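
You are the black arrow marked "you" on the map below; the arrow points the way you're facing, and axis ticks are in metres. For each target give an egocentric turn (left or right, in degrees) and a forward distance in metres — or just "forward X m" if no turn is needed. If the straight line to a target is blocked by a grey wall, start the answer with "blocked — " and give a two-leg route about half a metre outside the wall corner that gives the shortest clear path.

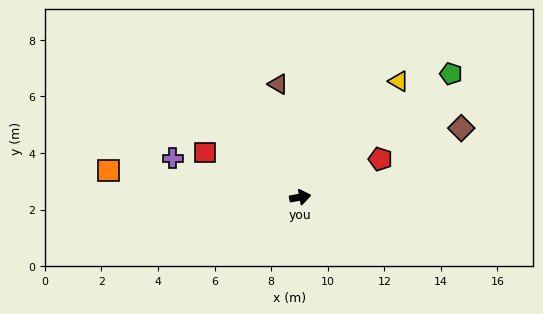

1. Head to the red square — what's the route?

turn left 145°, forward 3.7 m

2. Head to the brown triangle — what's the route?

turn left 91°, forward 4.1 m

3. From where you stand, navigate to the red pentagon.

turn left 15°, forward 3.1 m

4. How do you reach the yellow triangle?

turn left 40°, forward 5.4 m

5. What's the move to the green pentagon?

turn left 29°, forward 6.9 m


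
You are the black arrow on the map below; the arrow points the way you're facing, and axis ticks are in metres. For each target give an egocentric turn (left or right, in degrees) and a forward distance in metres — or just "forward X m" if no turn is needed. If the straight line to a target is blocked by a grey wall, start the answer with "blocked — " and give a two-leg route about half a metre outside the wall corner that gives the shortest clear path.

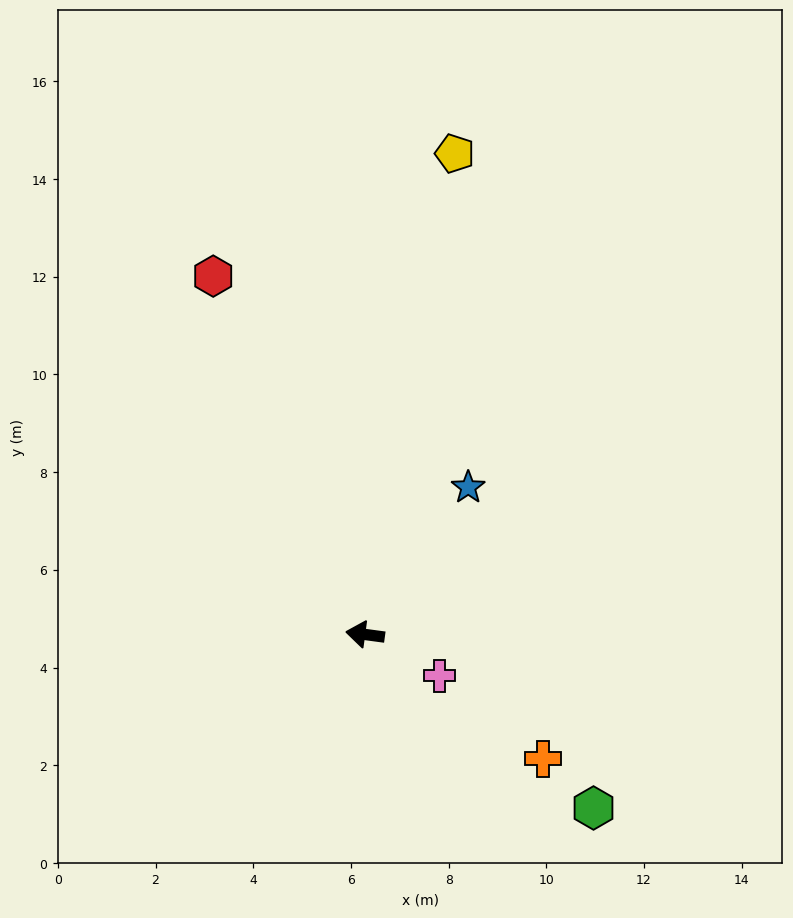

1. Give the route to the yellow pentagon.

turn right 93°, forward 10.0 m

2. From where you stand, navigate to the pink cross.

turn left 159°, forward 1.7 m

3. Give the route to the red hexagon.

turn right 59°, forward 8.0 m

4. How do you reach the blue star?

turn right 117°, forward 3.7 m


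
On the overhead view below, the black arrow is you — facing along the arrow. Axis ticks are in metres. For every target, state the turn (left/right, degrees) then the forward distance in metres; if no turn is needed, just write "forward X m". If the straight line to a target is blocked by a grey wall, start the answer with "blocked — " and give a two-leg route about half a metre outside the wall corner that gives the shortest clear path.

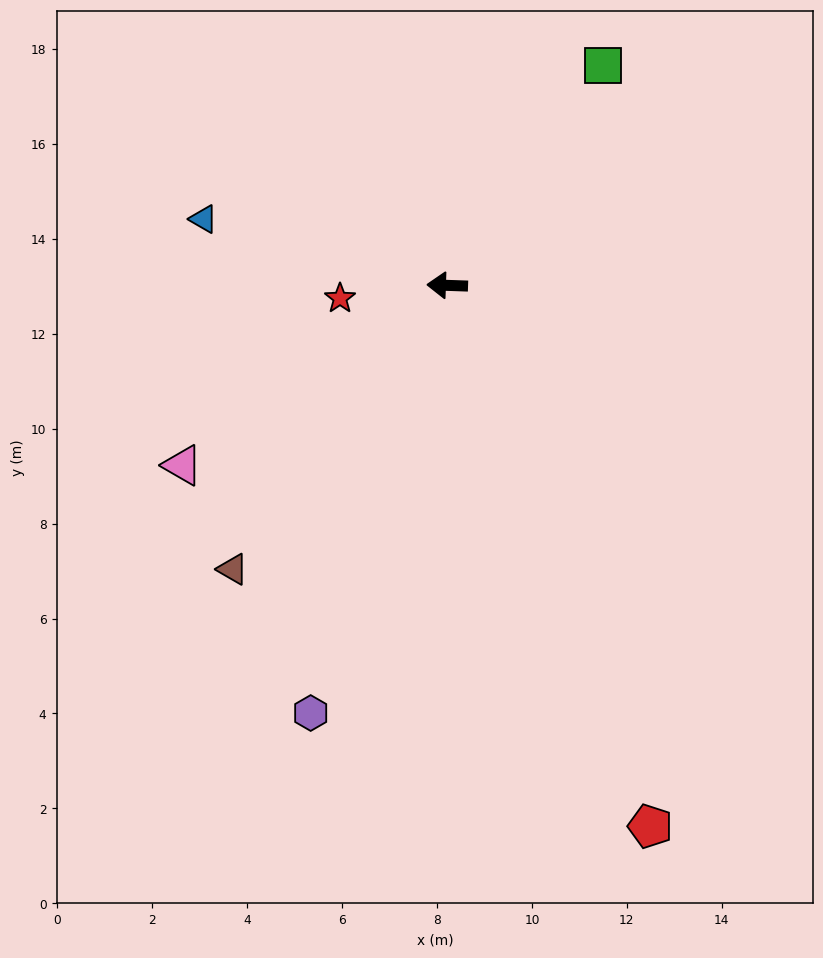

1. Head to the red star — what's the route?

turn left 9°, forward 2.3 m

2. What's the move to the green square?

turn right 123°, forward 5.7 m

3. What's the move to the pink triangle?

turn left 36°, forward 6.7 m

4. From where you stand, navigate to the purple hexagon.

turn left 74°, forward 9.5 m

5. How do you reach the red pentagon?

turn left 113°, forward 12.2 m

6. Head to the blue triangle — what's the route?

turn right 13°, forward 5.3 m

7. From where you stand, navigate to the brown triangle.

turn left 55°, forward 7.5 m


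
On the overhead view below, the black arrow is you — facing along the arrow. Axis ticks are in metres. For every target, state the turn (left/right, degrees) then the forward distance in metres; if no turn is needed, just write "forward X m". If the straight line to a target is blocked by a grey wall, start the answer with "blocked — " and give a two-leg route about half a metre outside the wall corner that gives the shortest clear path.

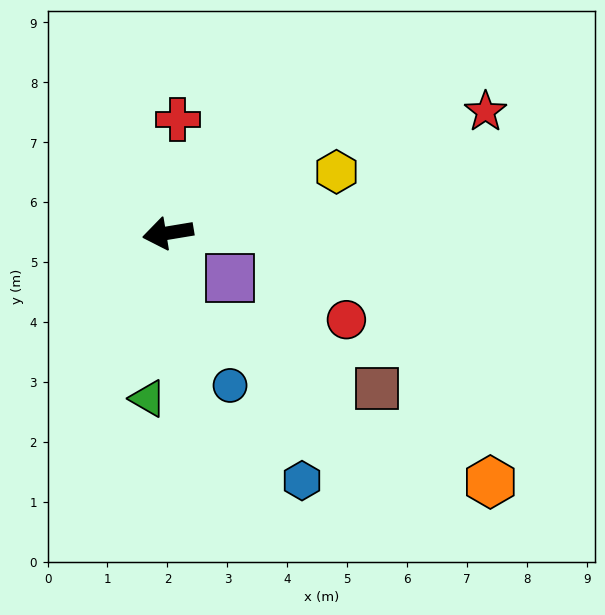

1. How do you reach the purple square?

turn left 135°, forward 1.3 m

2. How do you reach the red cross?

turn right 104°, forward 1.9 m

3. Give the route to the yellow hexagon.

turn right 169°, forward 3.0 m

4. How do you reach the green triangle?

turn left 74°, forward 2.8 m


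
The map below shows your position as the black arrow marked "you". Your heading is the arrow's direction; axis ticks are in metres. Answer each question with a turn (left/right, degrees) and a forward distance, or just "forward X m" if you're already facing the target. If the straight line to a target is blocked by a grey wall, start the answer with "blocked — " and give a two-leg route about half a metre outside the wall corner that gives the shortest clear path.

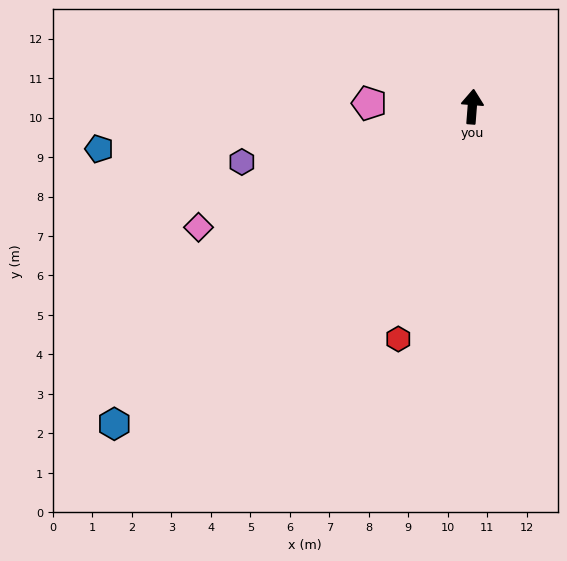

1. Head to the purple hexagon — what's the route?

turn left 108°, forward 6.0 m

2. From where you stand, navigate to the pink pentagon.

turn left 93°, forward 2.6 m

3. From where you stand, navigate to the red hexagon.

turn left 167°, forward 6.2 m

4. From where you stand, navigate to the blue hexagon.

turn left 136°, forward 12.1 m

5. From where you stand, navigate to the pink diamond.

turn left 118°, forward 7.6 m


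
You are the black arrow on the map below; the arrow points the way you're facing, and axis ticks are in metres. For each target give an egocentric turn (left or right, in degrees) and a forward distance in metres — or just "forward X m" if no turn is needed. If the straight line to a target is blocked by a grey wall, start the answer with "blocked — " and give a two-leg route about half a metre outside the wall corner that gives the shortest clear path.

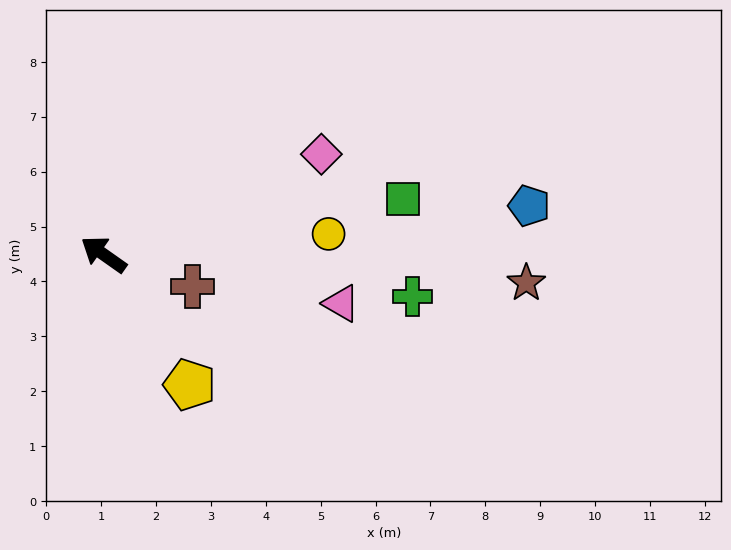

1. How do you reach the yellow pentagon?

turn left 159°, forward 2.8 m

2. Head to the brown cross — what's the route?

turn right 165°, forward 1.7 m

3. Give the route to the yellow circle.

turn right 140°, forward 4.1 m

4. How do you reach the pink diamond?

turn right 120°, forward 4.4 m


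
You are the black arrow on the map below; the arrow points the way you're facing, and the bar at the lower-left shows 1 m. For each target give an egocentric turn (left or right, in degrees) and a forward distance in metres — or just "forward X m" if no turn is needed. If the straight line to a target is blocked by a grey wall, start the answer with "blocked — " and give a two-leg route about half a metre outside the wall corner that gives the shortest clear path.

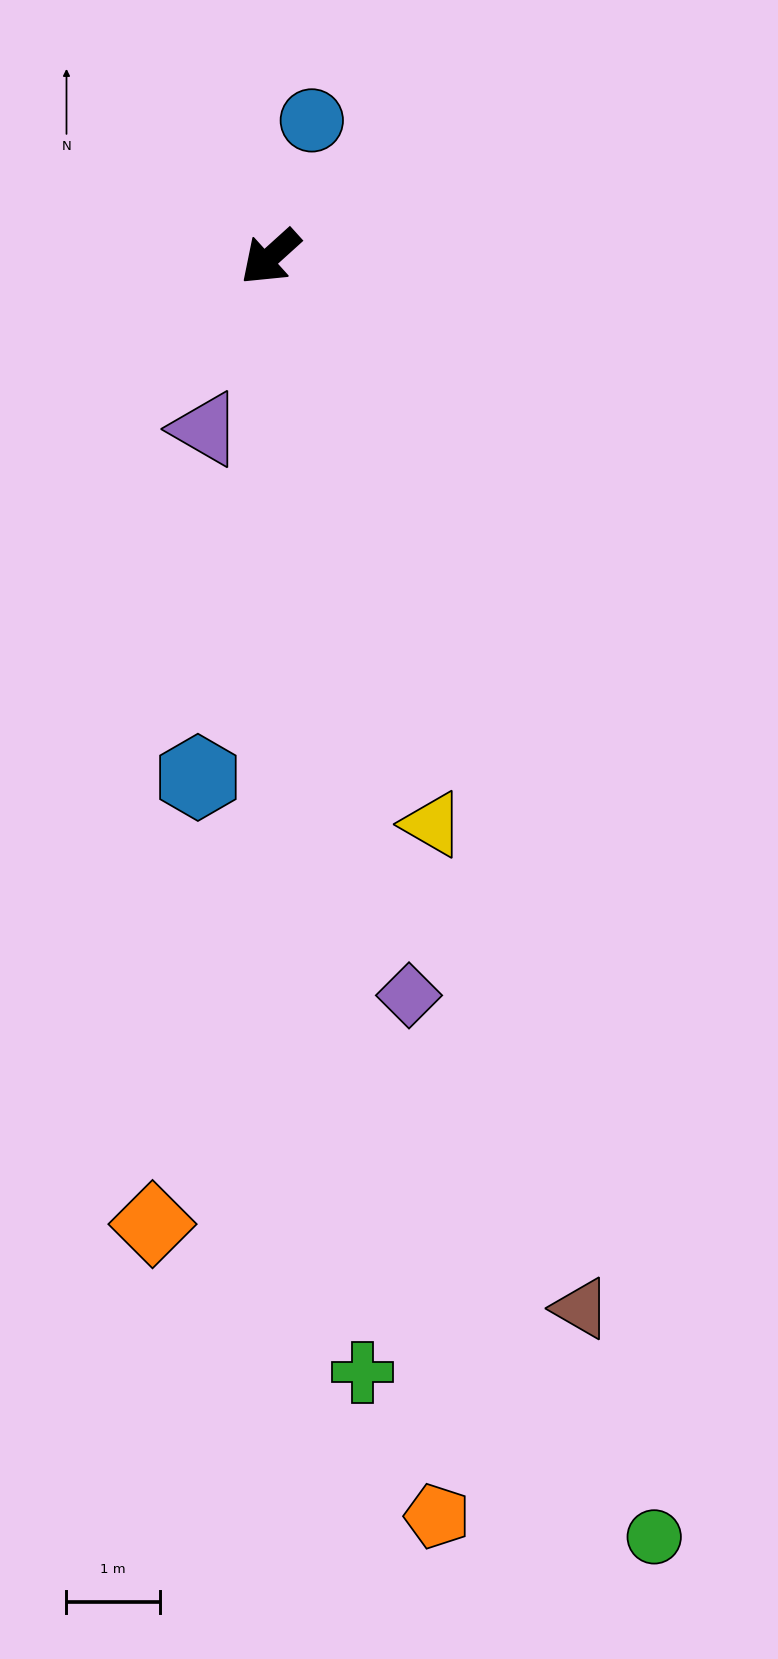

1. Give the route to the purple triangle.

turn left 27°, forward 2.0 m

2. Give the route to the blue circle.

turn right 149°, forward 1.5 m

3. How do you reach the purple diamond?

turn left 59°, forward 8.1 m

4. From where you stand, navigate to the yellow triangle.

turn left 64°, forward 6.3 m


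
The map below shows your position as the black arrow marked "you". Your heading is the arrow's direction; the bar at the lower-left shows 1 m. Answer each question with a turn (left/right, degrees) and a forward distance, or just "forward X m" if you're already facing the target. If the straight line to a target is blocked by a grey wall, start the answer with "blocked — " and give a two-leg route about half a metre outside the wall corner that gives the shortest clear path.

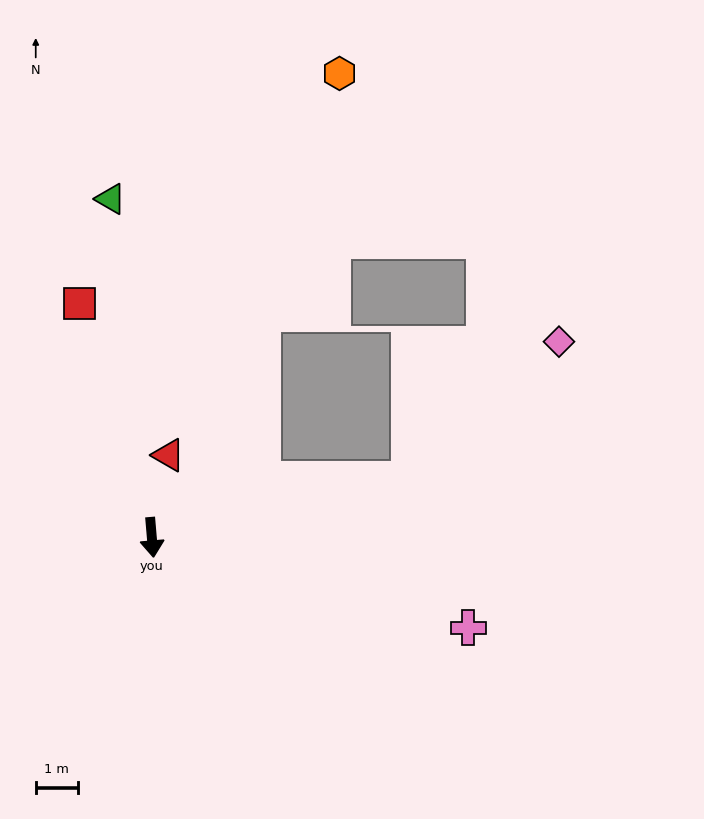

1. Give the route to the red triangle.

turn left 164°, forward 2.0 m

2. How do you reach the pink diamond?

blocked — turn left 98°, forward 6.2 m, then turn left 30°, forward 4.8 m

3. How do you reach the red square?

turn right 168°, forward 5.8 m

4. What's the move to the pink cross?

turn left 69°, forward 7.8 m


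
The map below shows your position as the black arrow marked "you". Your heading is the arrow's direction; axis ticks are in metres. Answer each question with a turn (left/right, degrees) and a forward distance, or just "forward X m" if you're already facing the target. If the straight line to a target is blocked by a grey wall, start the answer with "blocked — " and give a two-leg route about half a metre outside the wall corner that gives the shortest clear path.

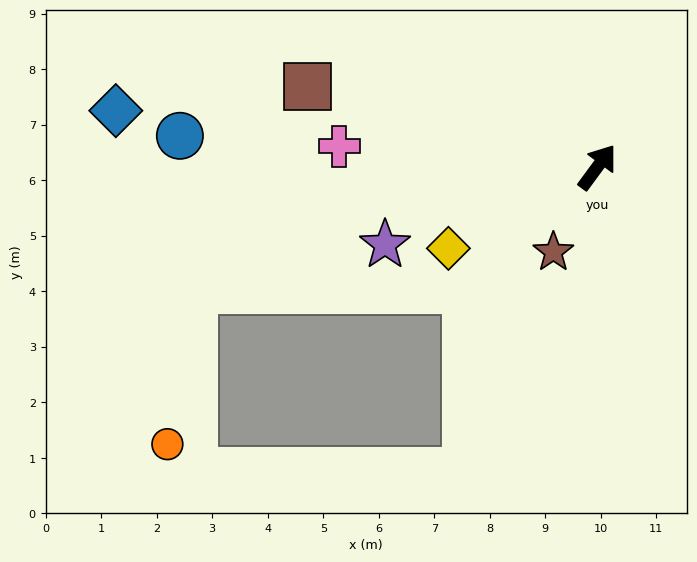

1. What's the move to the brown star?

turn right 171°, forward 1.7 m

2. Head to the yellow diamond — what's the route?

turn left 155°, forward 3.1 m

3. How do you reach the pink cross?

turn left 122°, forward 4.7 m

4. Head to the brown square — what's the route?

turn left 111°, forward 5.4 m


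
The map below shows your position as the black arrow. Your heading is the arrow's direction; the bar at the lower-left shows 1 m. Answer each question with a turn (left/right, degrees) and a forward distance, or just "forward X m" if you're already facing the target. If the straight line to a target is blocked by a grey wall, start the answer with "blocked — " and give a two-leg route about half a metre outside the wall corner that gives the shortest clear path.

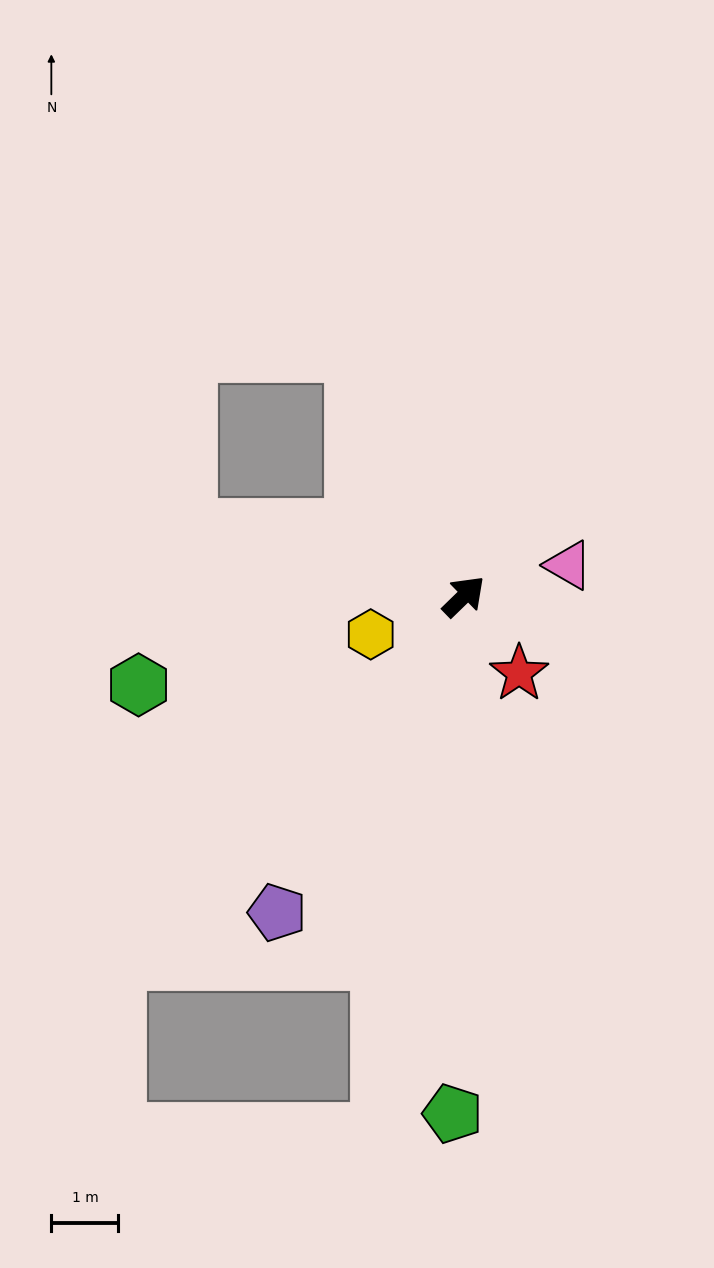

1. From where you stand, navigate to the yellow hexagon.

turn left 158°, forward 1.5 m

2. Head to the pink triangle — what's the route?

turn right 28°, forward 1.6 m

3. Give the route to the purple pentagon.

turn right 165°, forward 5.5 m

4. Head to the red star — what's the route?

turn right 99°, forward 1.4 m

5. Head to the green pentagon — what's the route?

turn right 135°, forward 7.7 m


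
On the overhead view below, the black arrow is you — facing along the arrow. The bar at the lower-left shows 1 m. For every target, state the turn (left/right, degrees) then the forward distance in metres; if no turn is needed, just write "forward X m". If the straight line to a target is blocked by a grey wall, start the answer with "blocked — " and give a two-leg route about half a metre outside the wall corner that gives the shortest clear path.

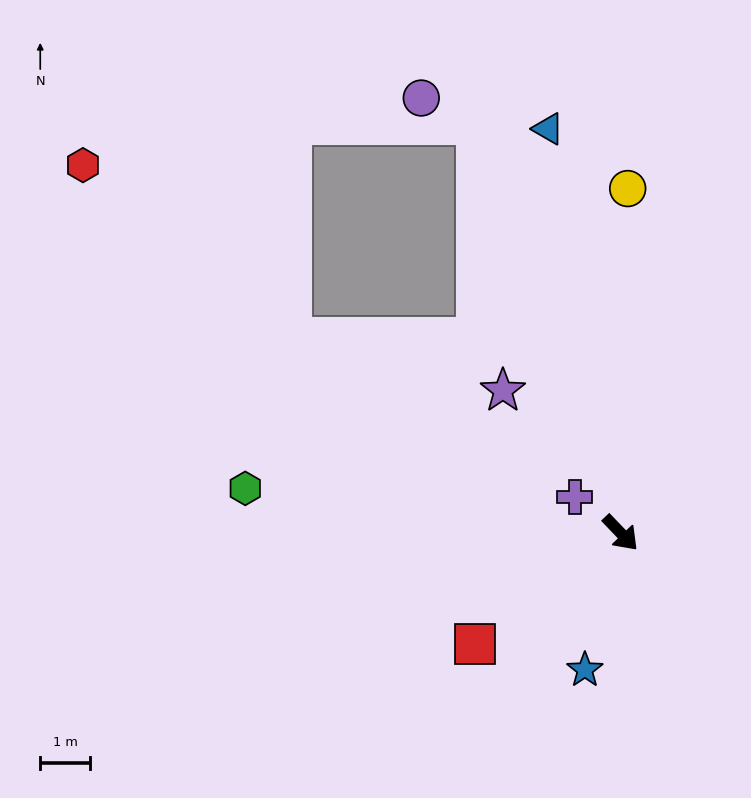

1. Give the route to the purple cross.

turn right 172°, forward 1.2 m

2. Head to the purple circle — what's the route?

blocked — turn left 155°, forward 8.7 m, then turn left 47°, forward 1.2 m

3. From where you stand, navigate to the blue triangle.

turn left 146°, forward 8.2 m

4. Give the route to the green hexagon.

turn right 141°, forward 7.6 m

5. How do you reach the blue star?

turn right 58°, forward 2.8 m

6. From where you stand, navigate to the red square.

turn right 97°, forward 3.7 m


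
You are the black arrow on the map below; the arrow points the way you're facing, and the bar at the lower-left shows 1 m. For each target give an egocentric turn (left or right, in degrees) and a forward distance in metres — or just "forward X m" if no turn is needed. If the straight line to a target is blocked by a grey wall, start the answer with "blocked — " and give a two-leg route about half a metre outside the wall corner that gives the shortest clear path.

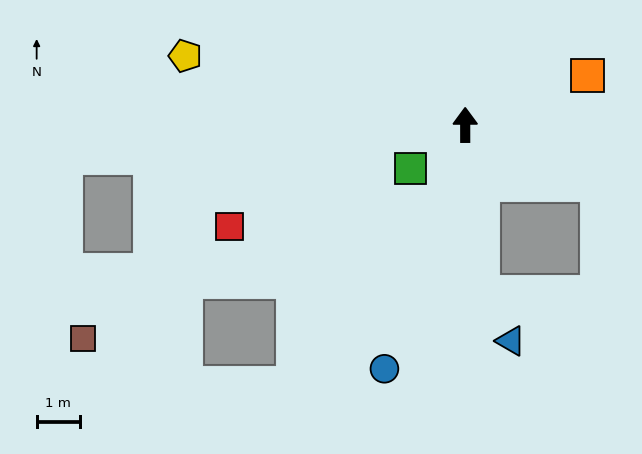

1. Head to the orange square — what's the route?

turn right 68°, forward 3.1 m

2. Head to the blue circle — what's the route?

turn left 162°, forward 5.9 m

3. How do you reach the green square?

turn left 128°, forward 1.6 m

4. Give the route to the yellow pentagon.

turn left 76°, forward 6.7 m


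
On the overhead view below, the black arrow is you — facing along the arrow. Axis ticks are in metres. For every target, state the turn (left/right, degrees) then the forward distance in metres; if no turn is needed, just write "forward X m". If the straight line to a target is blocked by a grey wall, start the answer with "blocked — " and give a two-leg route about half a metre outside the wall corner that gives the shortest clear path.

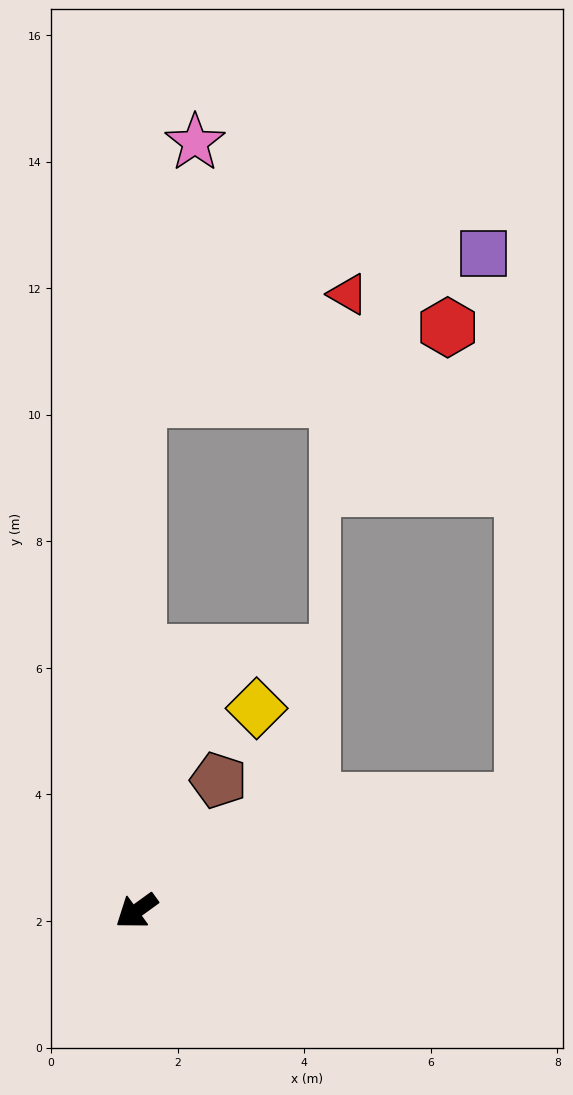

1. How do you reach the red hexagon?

blocked — turn right 126°, forward 8.1 m, then turn right 77°, forward 5.0 m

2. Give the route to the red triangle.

blocked — turn right 126°, forward 8.1 m, then turn right 63°, forward 3.7 m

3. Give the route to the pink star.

blocked — turn right 126°, forward 8.1 m, then turn right 12°, forward 4.2 m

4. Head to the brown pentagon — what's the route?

turn right 158°, forward 2.4 m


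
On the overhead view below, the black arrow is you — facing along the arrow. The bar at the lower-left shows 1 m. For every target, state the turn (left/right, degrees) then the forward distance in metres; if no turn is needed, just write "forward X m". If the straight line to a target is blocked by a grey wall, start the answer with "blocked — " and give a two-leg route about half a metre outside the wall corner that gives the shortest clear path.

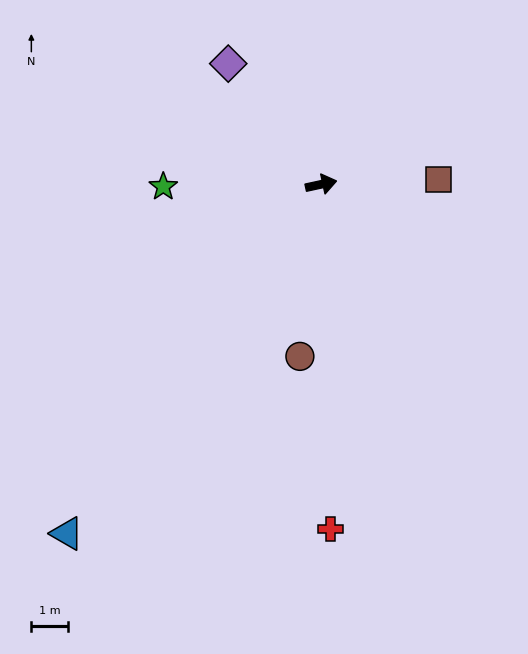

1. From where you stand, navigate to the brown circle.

turn right 109°, forward 4.7 m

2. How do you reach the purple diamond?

turn left 115°, forward 4.1 m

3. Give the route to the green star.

turn left 169°, forward 4.2 m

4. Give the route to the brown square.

turn right 10°, forward 3.2 m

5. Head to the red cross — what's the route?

turn right 101°, forward 9.3 m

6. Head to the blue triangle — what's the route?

turn right 138°, forward 11.6 m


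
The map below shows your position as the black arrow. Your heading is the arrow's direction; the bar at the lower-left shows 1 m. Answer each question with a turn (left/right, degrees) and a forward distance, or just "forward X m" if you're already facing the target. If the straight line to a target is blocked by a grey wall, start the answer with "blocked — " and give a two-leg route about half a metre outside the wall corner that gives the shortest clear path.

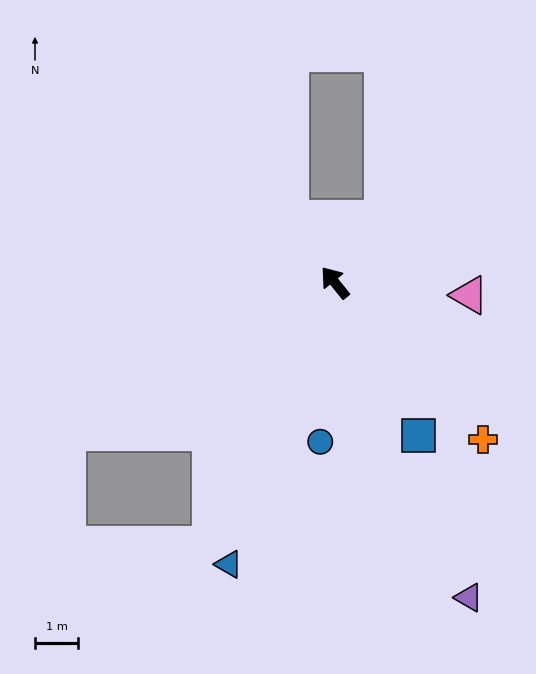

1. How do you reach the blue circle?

turn left 136°, forward 3.7 m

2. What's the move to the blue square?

turn left 170°, forward 4.0 m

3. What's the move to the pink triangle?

turn right 134°, forward 3.1 m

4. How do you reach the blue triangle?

turn left 120°, forward 7.0 m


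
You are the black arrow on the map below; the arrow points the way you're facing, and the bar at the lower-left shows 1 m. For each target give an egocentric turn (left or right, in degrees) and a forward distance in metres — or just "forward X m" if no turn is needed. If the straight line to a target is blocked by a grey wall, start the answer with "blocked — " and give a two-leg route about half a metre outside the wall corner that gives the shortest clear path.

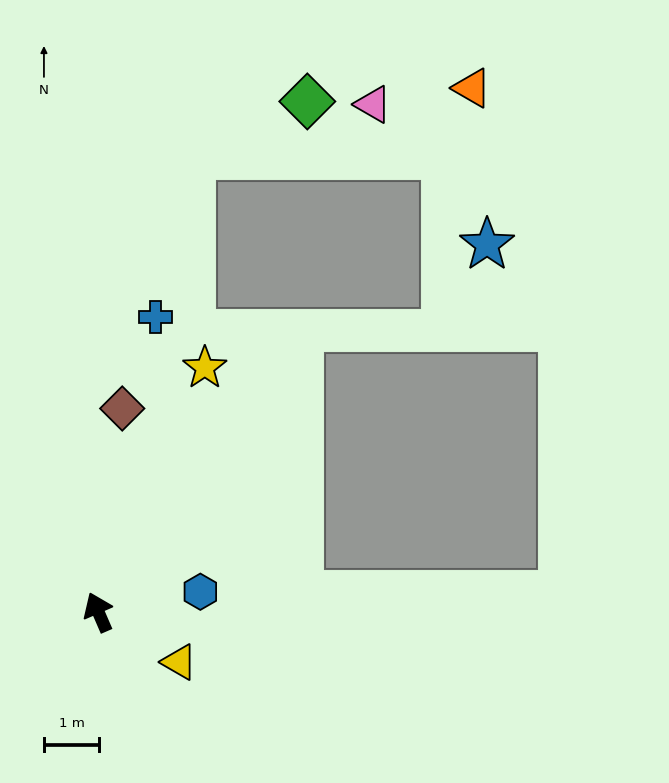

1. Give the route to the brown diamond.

turn right 30°, forward 3.7 m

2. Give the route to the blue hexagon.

turn right 102°, forward 1.9 m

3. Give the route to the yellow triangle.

turn right 145°, forward 1.7 m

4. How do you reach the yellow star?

turn right 47°, forward 4.8 m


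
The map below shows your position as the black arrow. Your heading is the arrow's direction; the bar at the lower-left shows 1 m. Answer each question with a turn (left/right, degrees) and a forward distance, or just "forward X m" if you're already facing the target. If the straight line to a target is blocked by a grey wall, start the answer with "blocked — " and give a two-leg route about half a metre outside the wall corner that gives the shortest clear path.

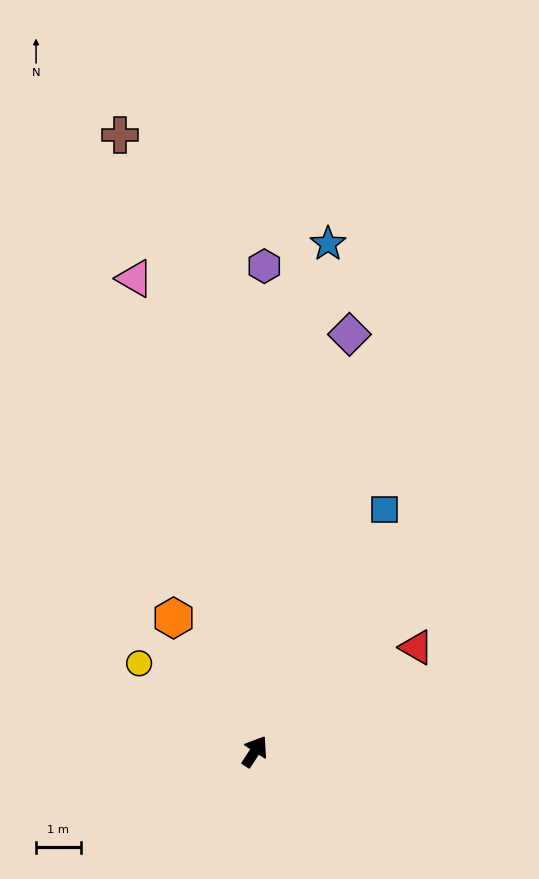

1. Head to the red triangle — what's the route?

turn right 24°, forward 4.3 m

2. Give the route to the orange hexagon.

turn left 64°, forward 3.5 m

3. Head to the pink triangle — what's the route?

turn left 47°, forward 10.9 m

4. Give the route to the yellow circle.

turn left 86°, forward 3.2 m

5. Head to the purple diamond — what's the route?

turn left 20°, forward 9.5 m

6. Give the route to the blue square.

turn left 5°, forward 6.1 m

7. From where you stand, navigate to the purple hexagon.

turn left 32°, forward 10.8 m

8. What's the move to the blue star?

turn left 25°, forward 11.4 m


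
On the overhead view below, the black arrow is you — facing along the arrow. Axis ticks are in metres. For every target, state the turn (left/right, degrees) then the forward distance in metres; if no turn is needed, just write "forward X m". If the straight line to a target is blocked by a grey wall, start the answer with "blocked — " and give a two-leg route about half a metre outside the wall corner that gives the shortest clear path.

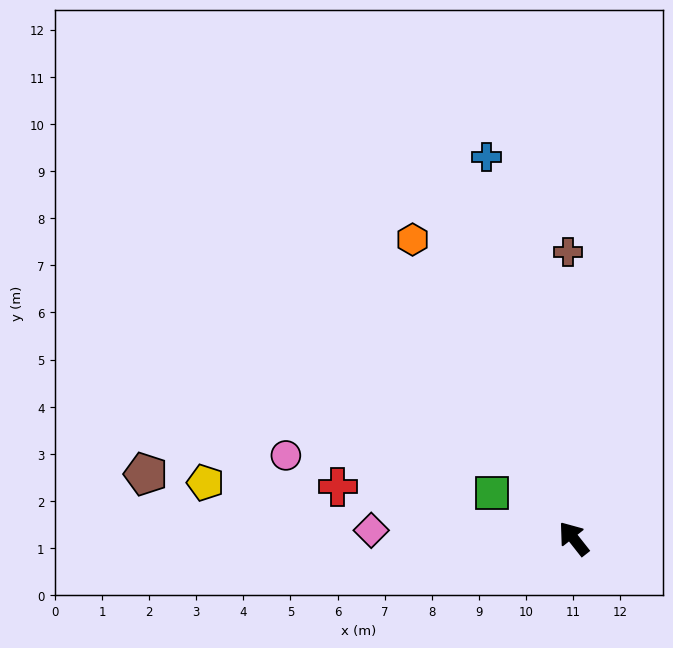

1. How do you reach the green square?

turn left 23°, forward 2.0 m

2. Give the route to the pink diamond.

turn left 49°, forward 4.3 m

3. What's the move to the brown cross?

turn right 37°, forward 6.1 m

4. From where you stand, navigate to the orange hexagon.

turn right 10°, forward 7.2 m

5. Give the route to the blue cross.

turn right 25°, forward 8.3 m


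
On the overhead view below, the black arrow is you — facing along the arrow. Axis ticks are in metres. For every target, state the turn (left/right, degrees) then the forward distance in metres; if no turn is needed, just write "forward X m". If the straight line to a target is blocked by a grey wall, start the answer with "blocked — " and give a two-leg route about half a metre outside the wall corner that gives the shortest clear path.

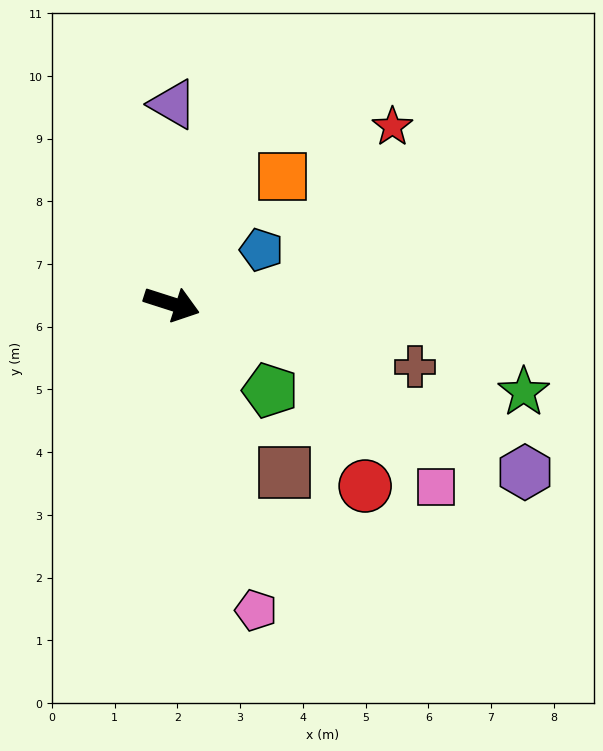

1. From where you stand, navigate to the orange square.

turn left 67°, forward 2.7 m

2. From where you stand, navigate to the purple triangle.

turn left 107°, forward 3.2 m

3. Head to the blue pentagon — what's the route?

turn left 49°, forward 1.7 m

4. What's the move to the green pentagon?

turn right 24°, forward 2.1 m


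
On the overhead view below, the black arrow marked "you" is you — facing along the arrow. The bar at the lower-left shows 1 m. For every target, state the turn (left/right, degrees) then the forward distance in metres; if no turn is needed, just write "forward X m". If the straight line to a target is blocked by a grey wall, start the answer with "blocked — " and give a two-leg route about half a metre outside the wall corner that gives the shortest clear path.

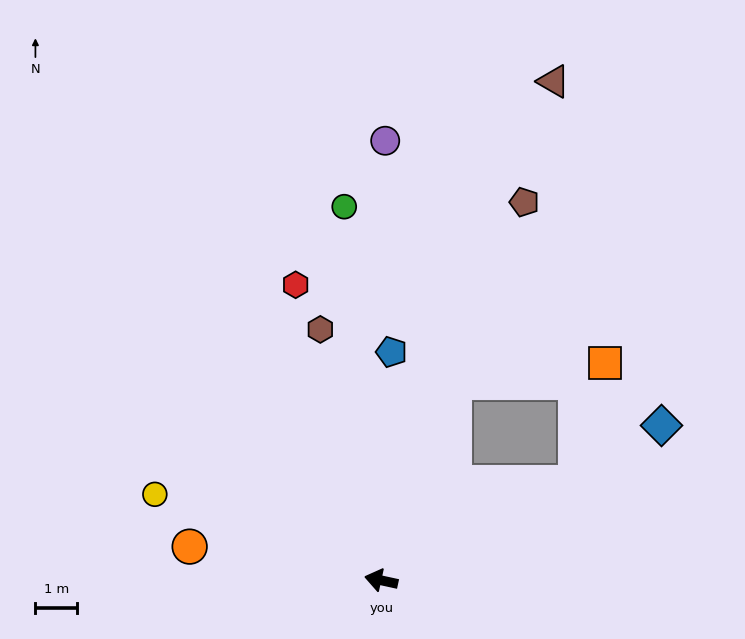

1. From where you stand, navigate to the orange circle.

turn left 2°, forward 4.7 m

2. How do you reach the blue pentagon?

turn right 80°, forward 5.5 m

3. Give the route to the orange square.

blocked — turn right 141°, forward 5.2 m, then turn left 50°, forward 3.0 m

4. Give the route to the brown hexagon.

turn right 64°, forward 6.2 m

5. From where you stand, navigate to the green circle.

turn right 72°, forward 9.0 m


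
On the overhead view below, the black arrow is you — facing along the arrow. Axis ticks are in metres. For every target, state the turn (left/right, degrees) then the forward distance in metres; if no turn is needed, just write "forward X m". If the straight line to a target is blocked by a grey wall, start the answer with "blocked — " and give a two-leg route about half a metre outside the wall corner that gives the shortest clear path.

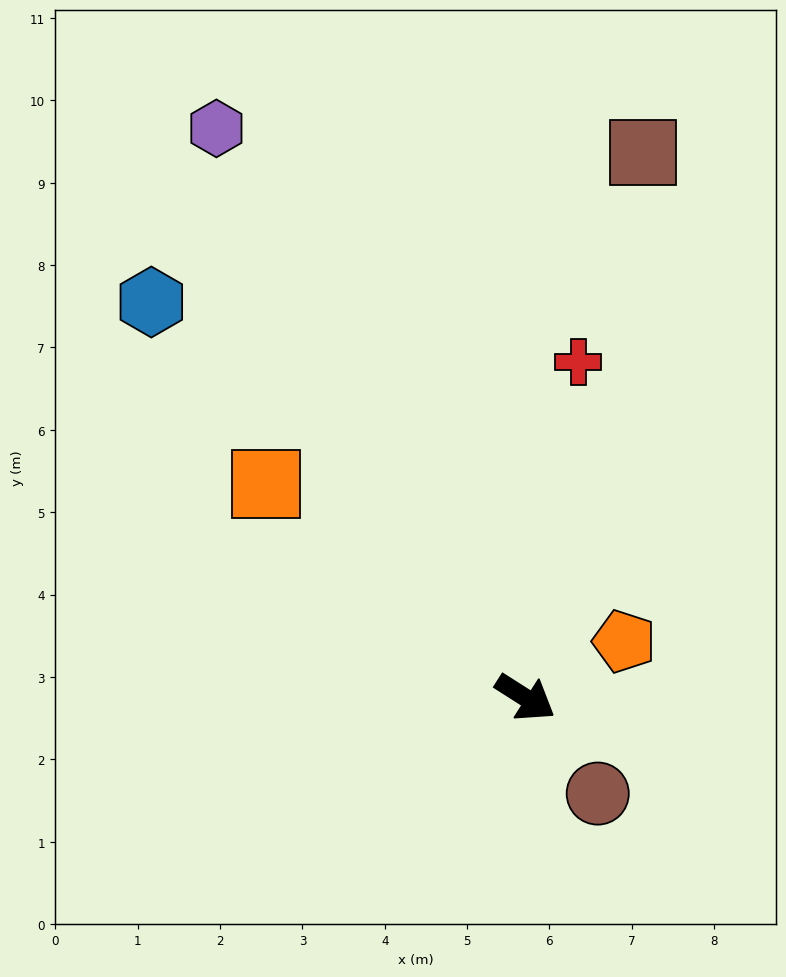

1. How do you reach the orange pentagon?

turn left 62°, forward 1.4 m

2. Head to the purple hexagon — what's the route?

turn left 151°, forward 7.9 m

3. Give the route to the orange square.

turn left 173°, forward 4.1 m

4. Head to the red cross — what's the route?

turn left 114°, forward 4.1 m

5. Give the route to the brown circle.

turn right 21°, forward 1.5 m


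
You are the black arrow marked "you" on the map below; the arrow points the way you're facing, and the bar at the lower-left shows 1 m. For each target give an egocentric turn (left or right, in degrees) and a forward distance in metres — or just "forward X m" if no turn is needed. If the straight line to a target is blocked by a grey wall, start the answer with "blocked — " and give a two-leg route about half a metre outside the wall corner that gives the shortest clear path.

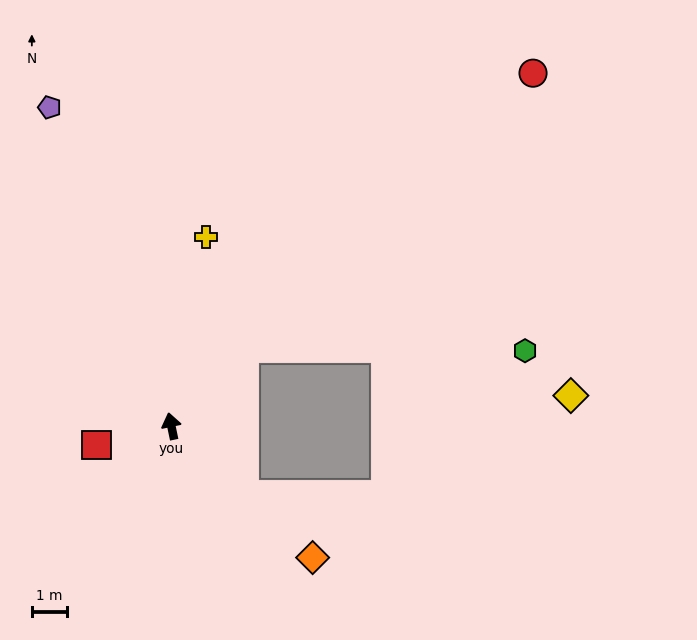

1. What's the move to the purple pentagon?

turn left 9°, forward 9.8 m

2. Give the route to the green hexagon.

blocked — turn right 55°, forward 3.1 m, then turn right 47°, forward 8.0 m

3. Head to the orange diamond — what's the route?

turn right 145°, forward 5.5 m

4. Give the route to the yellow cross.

turn right 22°, forward 5.5 m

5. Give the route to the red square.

turn left 92°, forward 2.2 m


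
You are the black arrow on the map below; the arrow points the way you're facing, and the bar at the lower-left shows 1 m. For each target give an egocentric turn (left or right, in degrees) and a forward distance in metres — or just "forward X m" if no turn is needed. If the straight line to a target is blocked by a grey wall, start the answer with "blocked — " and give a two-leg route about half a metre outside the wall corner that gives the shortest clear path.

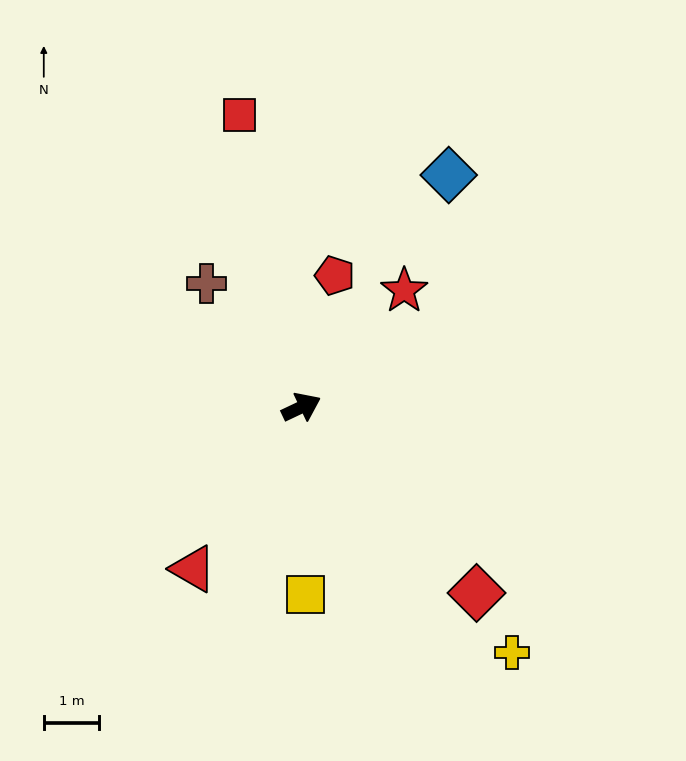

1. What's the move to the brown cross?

turn left 102°, forward 2.8 m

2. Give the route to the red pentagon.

turn left 50°, forward 2.5 m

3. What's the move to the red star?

turn left 23°, forward 2.8 m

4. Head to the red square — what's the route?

turn left 77°, forward 5.4 m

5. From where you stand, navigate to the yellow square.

turn right 114°, forward 3.4 m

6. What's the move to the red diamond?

turn right 72°, forward 4.6 m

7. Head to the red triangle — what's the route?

turn right 149°, forward 3.5 m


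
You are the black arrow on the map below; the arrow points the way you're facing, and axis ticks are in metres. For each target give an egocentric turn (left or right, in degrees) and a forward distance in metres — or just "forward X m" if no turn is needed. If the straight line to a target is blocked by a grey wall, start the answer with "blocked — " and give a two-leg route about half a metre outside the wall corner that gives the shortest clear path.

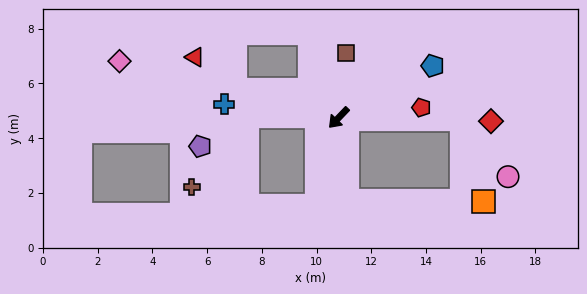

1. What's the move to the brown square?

turn right 143°, forward 2.4 m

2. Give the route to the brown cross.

blocked — turn right 47°, forward 3.3 m, then turn left 52°, forward 3.3 m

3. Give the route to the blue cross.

turn right 53°, forward 4.2 m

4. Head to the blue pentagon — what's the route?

turn left 163°, forward 3.9 m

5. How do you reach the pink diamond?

turn right 61°, forward 8.3 m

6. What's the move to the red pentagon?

turn left 141°, forward 3.0 m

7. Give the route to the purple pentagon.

blocked — turn right 47°, forward 3.3 m, then turn left 33°, forward 2.1 m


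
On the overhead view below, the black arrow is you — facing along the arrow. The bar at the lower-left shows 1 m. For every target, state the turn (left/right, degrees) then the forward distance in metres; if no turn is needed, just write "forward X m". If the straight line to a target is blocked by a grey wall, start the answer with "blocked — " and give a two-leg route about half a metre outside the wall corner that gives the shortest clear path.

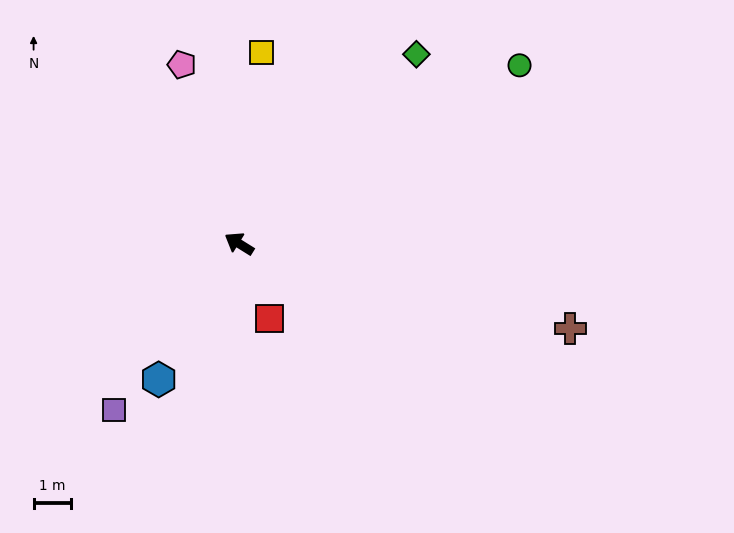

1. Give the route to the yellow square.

turn right 65°, forward 5.1 m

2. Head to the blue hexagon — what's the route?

turn left 91°, forward 4.2 m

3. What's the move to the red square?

turn left 144°, forward 2.1 m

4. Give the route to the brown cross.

turn right 162°, forward 9.0 m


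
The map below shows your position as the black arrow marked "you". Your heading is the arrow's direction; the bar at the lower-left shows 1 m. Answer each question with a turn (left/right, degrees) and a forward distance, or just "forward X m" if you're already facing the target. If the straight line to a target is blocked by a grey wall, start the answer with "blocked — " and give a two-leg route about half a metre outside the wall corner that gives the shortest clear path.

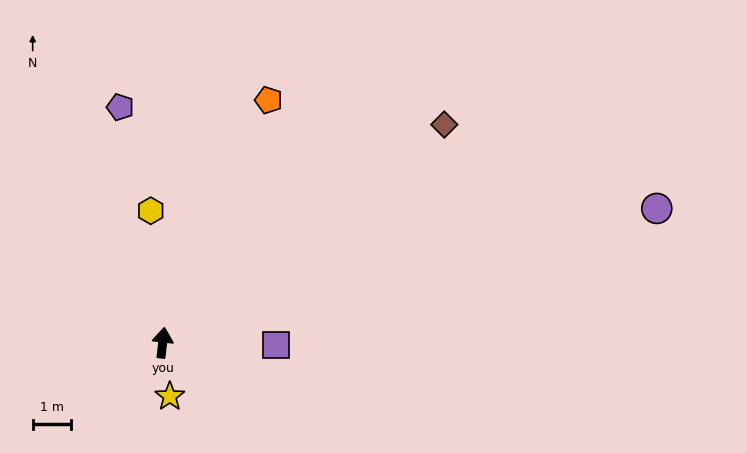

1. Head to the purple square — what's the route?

turn right 85°, forward 3.0 m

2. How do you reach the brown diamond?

turn right 46°, forward 9.4 m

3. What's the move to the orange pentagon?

turn right 17°, forward 7.0 m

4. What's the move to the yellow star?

turn right 166°, forward 1.4 m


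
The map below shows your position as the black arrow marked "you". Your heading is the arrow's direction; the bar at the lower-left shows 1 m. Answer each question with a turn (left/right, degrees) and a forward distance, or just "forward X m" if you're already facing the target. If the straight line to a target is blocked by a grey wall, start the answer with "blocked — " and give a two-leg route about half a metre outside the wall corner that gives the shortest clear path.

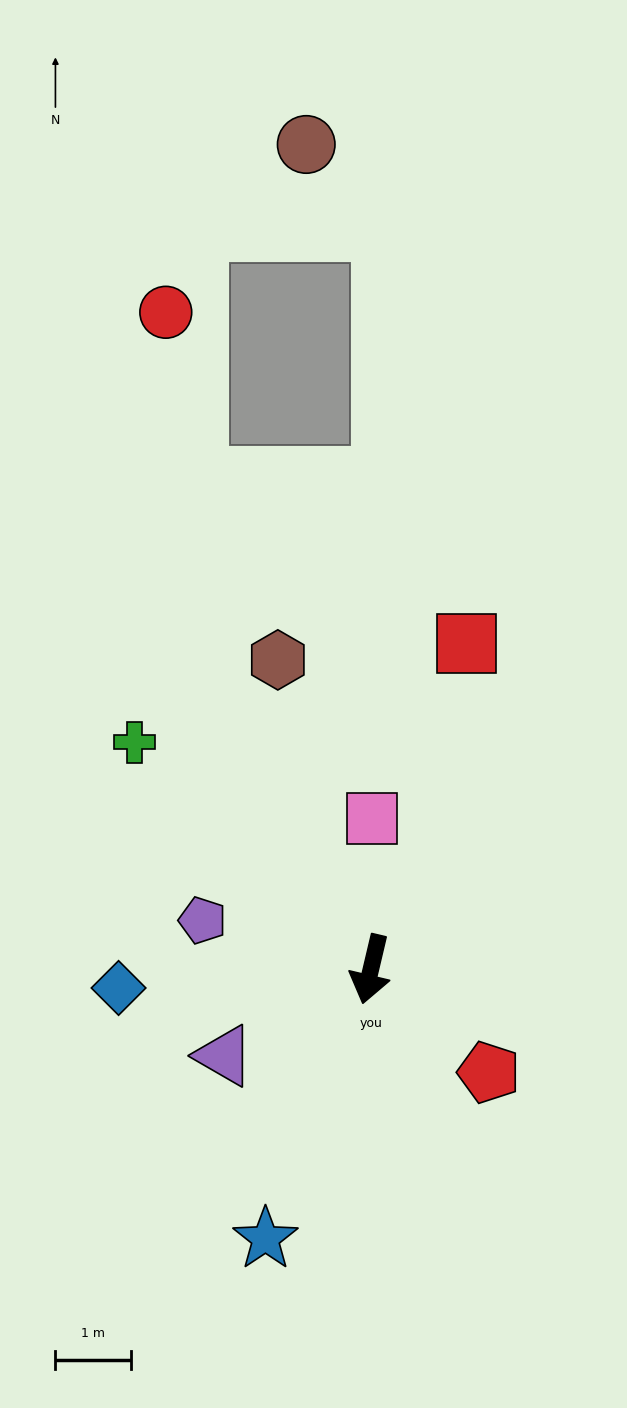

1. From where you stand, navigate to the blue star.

turn right 8°, forward 3.8 m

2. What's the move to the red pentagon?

turn left 62°, forward 2.1 m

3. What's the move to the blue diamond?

turn right 72°, forward 3.3 m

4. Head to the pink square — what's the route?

turn right 167°, forward 2.0 m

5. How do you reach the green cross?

turn right 121°, forward 4.3 m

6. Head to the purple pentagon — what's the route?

turn right 93°, forward 2.3 m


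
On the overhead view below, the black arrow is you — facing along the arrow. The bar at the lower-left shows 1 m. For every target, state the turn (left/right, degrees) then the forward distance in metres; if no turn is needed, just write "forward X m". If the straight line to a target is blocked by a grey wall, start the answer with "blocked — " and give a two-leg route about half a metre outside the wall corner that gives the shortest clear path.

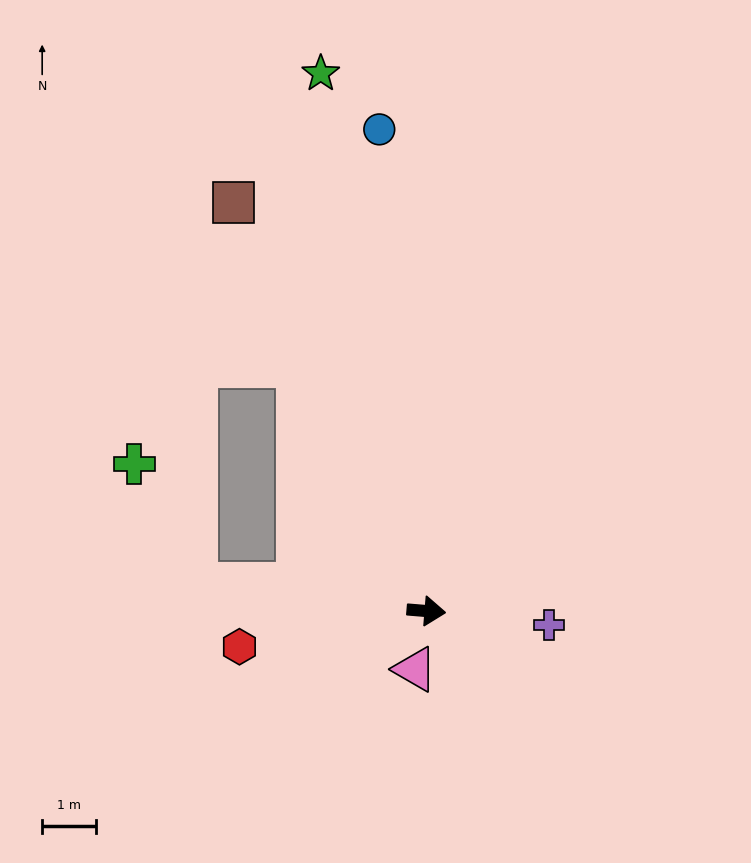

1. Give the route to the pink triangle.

turn right 96°, forward 1.1 m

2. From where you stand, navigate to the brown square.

turn left 120°, forward 8.4 m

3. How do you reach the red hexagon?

turn right 165°, forward 3.5 m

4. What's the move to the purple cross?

forward 2.3 m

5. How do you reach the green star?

turn left 106°, forward 10.2 m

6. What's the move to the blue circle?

turn left 100°, forward 9.0 m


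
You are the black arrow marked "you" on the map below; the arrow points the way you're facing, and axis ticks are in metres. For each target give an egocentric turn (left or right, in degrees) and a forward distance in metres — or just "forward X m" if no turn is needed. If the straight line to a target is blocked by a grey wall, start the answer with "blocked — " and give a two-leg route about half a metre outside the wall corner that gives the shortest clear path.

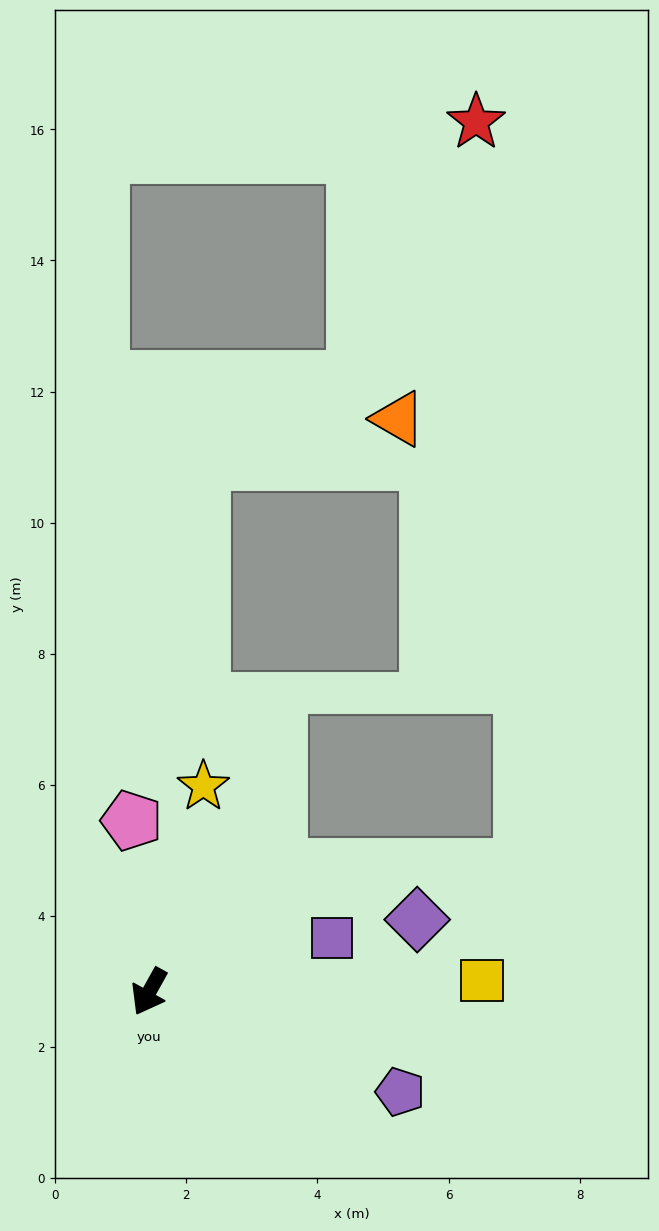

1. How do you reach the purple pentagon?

turn left 97°, forward 4.1 m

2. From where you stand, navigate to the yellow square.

turn left 121°, forward 5.1 m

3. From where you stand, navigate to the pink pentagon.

turn right 145°, forward 2.6 m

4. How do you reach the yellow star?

turn right 166°, forward 3.2 m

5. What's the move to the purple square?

turn left 135°, forward 2.9 m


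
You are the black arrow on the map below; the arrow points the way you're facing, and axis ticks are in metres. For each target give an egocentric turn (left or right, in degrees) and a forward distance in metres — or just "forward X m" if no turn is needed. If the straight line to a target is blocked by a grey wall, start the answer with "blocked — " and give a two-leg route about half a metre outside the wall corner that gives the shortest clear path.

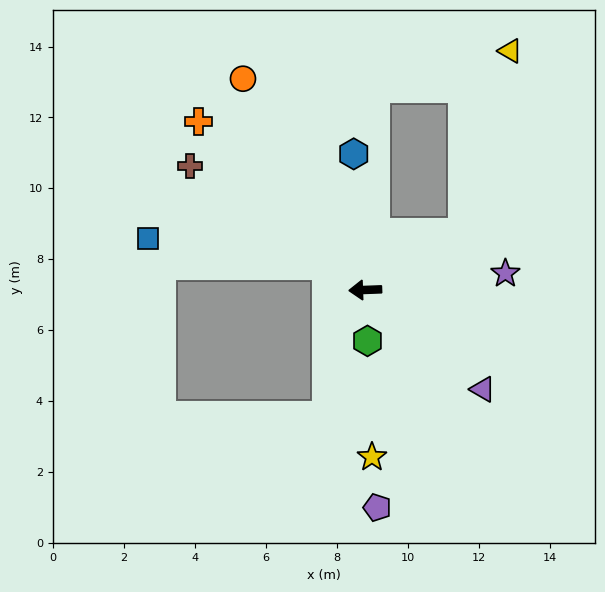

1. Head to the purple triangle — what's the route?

turn left 138°, forward 4.3 m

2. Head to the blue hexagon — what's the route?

turn right 87°, forward 3.8 m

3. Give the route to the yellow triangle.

blocked — turn right 152°, forward 3.2 m, then turn left 45°, forward 5.3 m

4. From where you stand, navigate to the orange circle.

turn right 62°, forward 6.9 m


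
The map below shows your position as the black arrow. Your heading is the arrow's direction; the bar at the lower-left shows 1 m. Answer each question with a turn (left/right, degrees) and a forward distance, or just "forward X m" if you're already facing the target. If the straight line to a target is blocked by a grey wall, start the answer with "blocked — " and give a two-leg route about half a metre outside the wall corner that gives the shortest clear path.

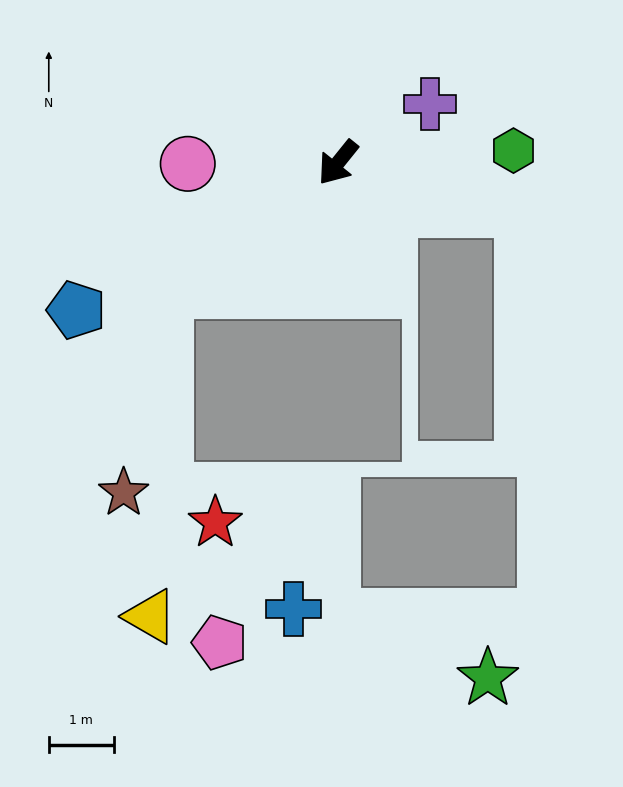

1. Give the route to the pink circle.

turn right 51°, forward 2.3 m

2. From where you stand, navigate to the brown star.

blocked — turn right 14°, forward 3.3 m, then turn left 41°, forward 3.2 m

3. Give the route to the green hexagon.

turn left 133°, forward 2.7 m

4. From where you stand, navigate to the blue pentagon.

turn right 22°, forward 4.6 m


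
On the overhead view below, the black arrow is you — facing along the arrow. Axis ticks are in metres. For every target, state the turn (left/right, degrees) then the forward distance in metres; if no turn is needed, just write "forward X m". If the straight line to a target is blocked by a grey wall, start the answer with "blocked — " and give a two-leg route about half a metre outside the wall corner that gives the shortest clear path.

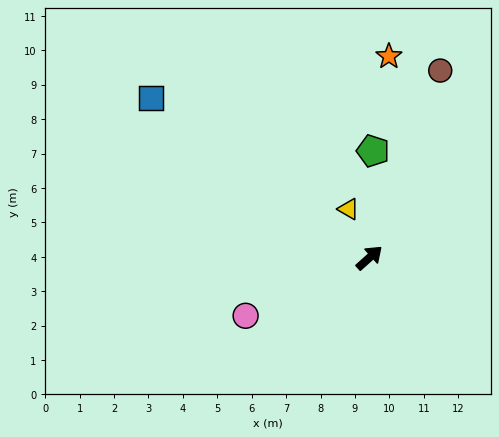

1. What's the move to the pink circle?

turn left 163°, forward 4.0 m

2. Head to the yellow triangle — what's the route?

turn left 71°, forward 1.5 m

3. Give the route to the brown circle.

turn left 27°, forward 5.8 m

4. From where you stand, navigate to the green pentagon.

turn left 46°, forward 3.1 m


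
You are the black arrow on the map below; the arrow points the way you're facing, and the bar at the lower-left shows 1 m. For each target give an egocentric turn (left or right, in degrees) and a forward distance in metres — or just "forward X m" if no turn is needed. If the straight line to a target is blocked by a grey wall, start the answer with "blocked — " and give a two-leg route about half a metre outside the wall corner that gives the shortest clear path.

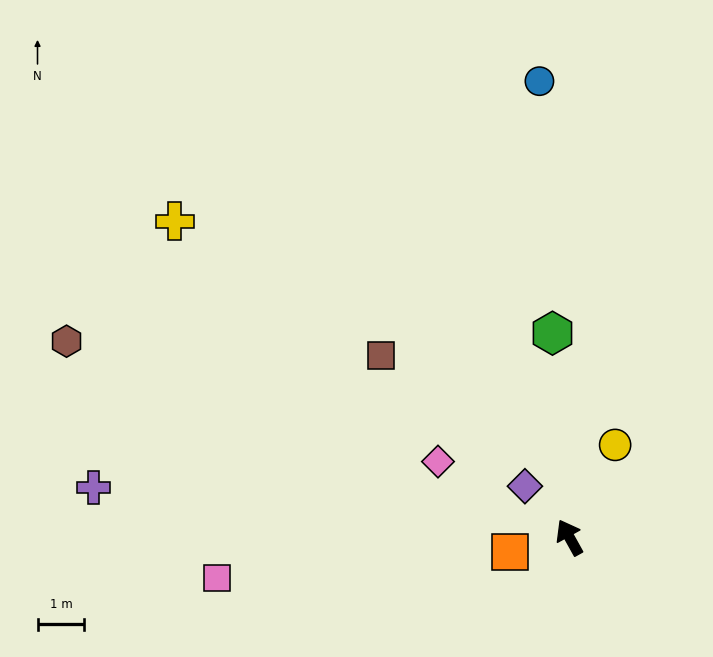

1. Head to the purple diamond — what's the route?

turn left 12°, forward 1.4 m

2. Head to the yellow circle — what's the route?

turn right 55°, forward 2.2 m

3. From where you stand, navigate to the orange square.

turn left 74°, forward 1.3 m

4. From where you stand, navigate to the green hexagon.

turn right 24°, forward 4.4 m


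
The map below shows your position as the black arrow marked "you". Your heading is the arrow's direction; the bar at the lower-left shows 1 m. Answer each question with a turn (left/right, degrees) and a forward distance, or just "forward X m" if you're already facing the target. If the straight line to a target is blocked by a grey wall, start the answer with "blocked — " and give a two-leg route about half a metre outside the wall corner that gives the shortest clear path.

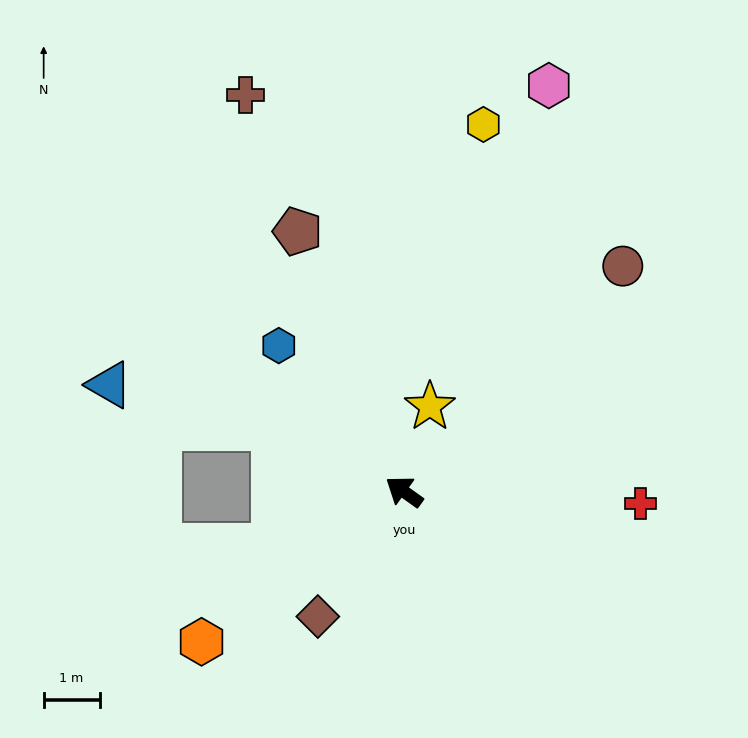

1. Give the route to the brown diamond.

turn left 91°, forward 2.7 m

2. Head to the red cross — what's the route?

turn right 147°, forward 4.2 m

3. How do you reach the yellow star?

turn right 71°, forward 1.6 m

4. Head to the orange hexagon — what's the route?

turn left 72°, forward 4.5 m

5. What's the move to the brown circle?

turn right 99°, forward 5.6 m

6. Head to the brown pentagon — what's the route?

turn right 32°, forward 5.0 m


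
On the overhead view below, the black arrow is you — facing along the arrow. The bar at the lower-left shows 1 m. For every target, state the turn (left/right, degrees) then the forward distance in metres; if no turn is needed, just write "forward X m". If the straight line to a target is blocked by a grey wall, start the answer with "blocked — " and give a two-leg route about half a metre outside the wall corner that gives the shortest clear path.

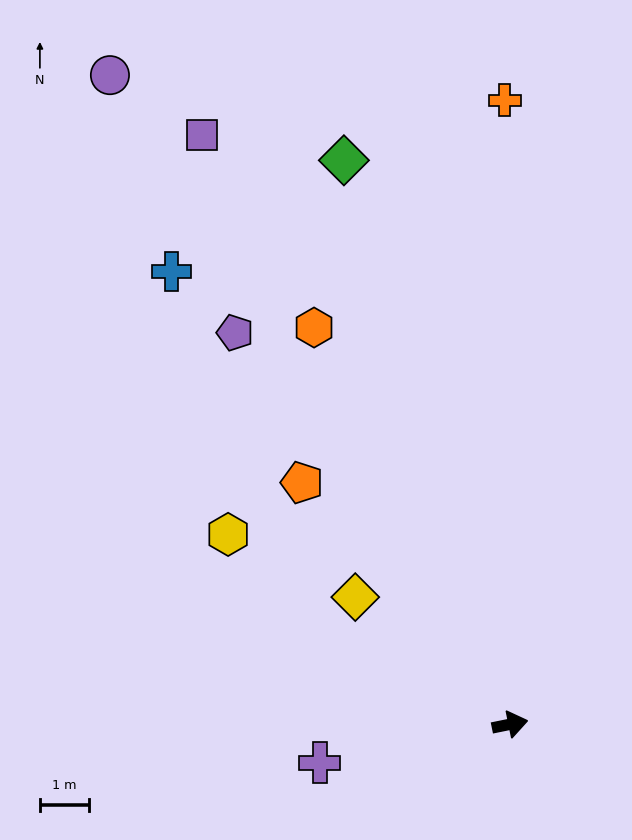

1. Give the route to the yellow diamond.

turn left 129°, forward 4.1 m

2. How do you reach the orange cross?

turn left 79°, forward 12.6 m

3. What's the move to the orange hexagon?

turn left 105°, forward 9.0 m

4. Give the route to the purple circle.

turn left 110°, forward 15.4 m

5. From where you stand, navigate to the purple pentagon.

turn left 114°, forward 9.7 m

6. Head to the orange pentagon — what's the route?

turn left 119°, forward 6.5 m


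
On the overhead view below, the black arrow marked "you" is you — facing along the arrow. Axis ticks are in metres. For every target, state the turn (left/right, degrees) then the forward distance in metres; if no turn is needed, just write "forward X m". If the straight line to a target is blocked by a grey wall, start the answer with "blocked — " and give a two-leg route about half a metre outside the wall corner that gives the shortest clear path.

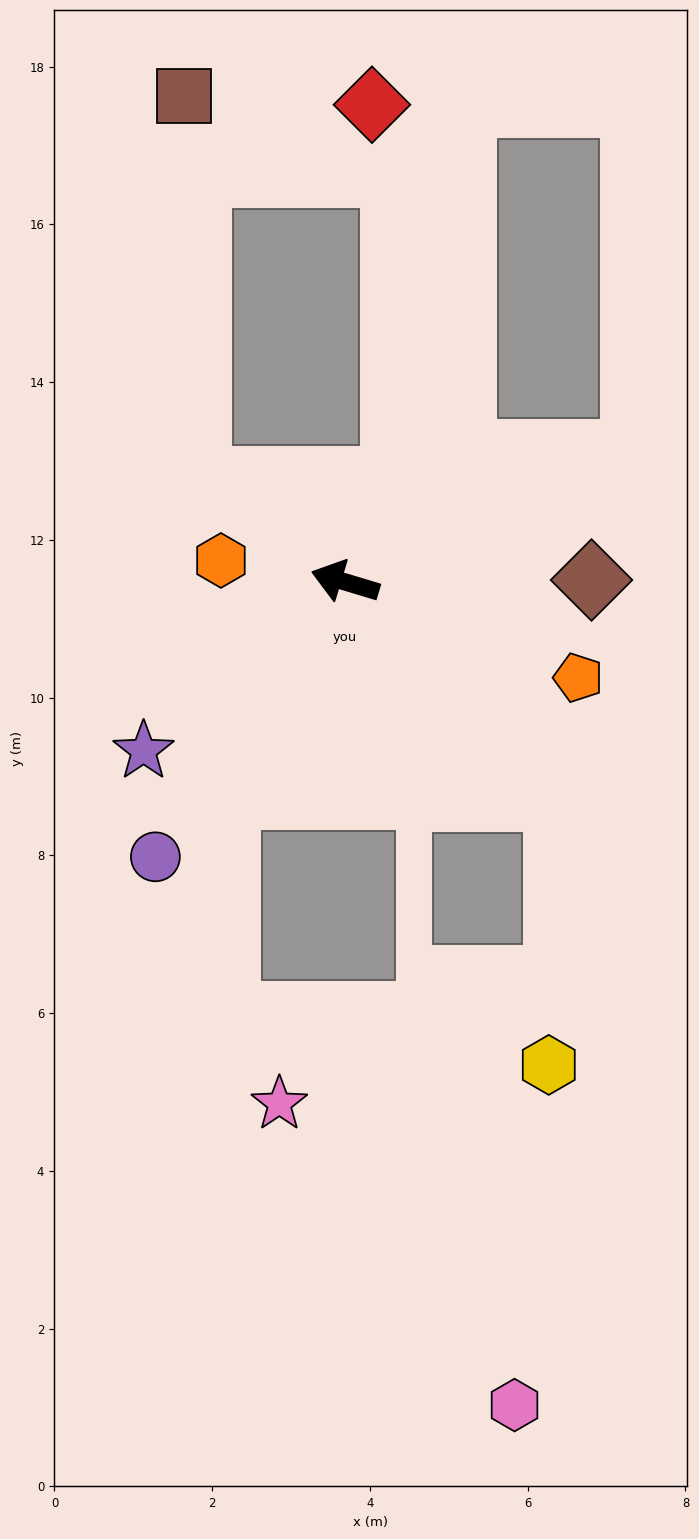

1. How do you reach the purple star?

turn left 57°, forward 3.3 m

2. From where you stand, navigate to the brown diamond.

turn right 163°, forward 3.1 m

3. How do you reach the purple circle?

turn left 72°, forward 4.2 m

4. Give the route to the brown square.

blocked — turn right 18°, forward 2.3 m, then turn right 53°, forward 4.9 m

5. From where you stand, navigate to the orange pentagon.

turn left 174°, forward 3.2 m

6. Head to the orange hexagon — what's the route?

turn left 7°, forward 1.6 m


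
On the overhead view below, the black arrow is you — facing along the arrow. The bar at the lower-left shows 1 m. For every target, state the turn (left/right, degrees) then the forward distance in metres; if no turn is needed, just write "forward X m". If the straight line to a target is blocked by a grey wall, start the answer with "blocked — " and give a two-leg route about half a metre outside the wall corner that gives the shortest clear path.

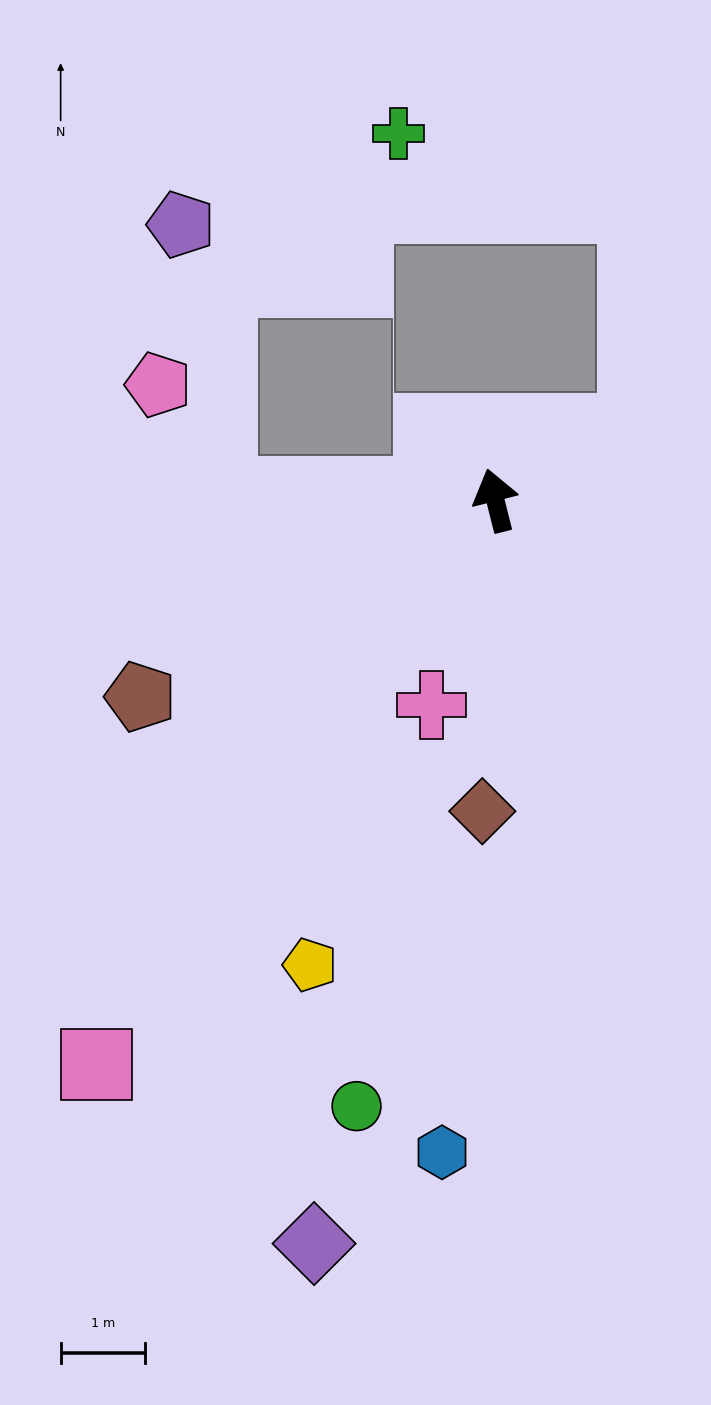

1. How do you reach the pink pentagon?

blocked — turn left 74°, forward 3.3 m, then turn right 58°, forward 1.5 m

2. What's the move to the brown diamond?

turn left 163°, forward 3.7 m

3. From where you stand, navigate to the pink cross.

turn left 149°, forward 2.5 m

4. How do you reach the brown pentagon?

turn left 105°, forward 4.8 m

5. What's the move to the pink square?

turn left 131°, forward 8.2 m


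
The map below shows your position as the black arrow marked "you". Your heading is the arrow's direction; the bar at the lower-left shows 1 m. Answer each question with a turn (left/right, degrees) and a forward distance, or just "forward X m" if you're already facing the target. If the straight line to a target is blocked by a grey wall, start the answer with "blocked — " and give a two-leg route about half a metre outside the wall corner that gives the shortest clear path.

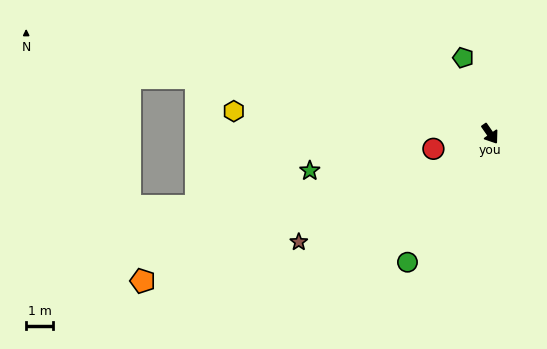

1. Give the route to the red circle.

turn right 110°, forward 2.2 m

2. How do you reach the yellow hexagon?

turn right 130°, forward 9.5 m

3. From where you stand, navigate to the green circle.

turn right 68°, forward 5.6 m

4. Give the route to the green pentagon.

turn left 165°, forward 3.0 m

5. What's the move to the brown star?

turn right 95°, forward 8.1 m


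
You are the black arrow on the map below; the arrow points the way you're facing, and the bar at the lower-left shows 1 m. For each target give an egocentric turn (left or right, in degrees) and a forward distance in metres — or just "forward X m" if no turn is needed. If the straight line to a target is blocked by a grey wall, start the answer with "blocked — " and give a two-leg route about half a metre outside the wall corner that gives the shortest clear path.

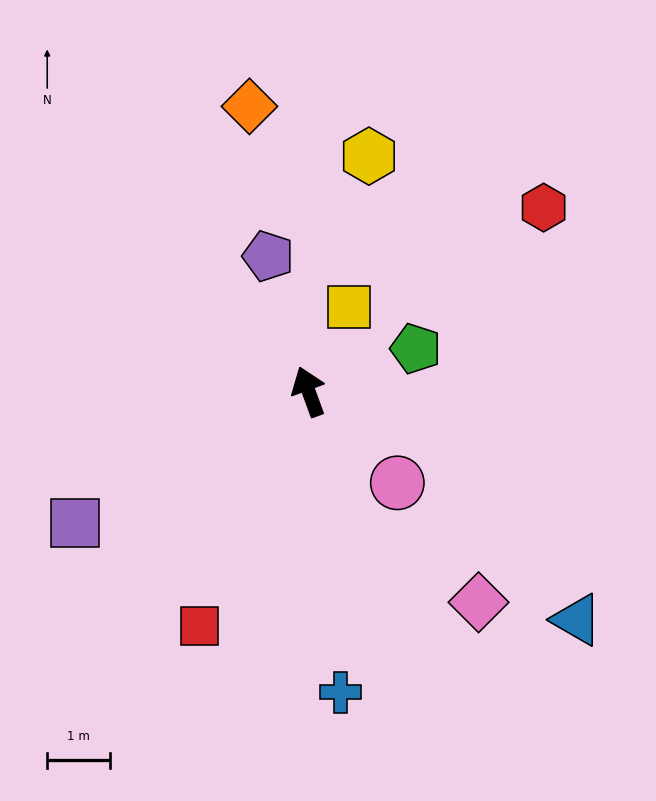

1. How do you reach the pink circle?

turn right 156°, forward 2.0 m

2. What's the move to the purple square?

turn left 99°, forward 4.3 m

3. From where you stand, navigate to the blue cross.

turn left 166°, forward 4.8 m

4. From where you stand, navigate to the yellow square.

turn right 46°, forward 1.5 m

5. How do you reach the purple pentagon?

turn right 3°, forward 2.2 m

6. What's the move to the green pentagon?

turn right 88°, forward 1.8 m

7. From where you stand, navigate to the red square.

turn left 135°, forward 4.1 m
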